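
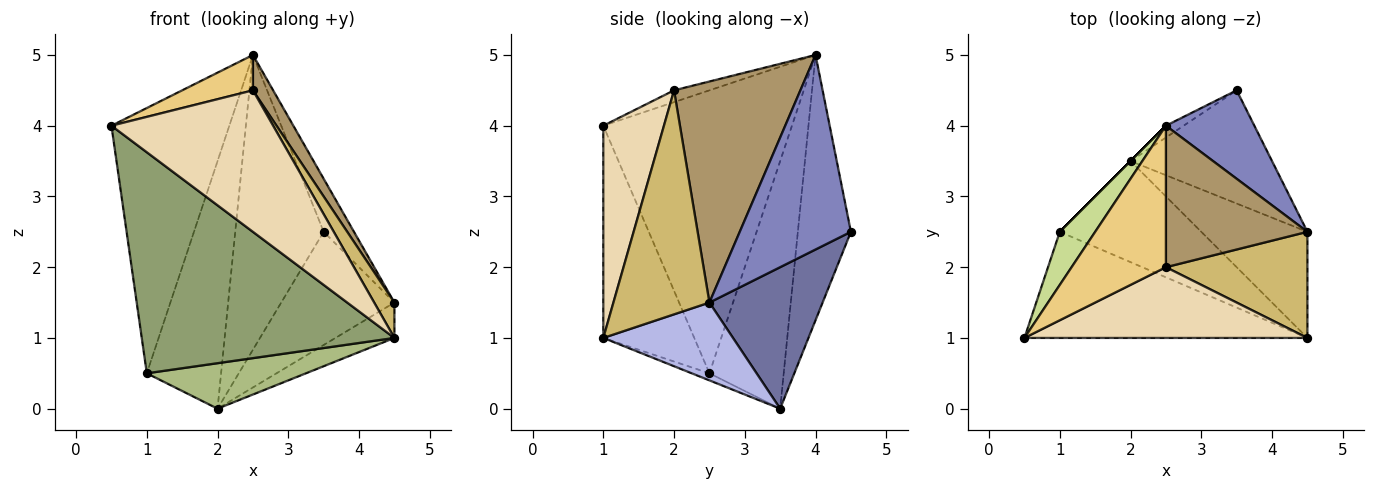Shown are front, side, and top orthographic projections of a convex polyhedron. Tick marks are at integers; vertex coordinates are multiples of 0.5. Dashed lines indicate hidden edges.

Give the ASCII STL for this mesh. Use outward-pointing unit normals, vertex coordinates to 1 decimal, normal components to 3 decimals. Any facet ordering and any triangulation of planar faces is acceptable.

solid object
 facet normal 0.577 0.577 -0.577
  outer loop
   vertex 2.0 3.5 0.0
   vertex 3.5 4.5 2.5
   vertex 4.5 2.5 1.5
  endloop
 endfacet
 facet normal 0.884 0.241 0.402
  outer loop
   vertex 2.5 4.0 5.0
   vertex 4.5 2.5 1.5
   vertex 3.5 4.5 2.5
  endloop
 endfacet
 facet normal -0.514 0.857 -0.034
  outer loop
   vertex 2.5 4.0 5.0
   vertex 3.5 4.5 2.5
   vertex 2.0 3.5 0.0
  endloop
 endfacet
 facet normal 0.571 0.260 -0.779
  outer loop
   vertex 4.5 1.0 1.0
   vertex 2.0 3.5 0.0
   vertex 4.5 2.5 1.5
  endloop
 endfacet
 facet normal -0.309 -0.857 -0.412
  outer loop
   vertex 1.0 2.5 0.5
   vertex 4.5 1.0 1.0
   vertex 0.5 1.0 4.0
  endloop
 endfacet
 facet normal -0.046 -0.410 -0.911
  outer loop
   vertex 1.0 2.5 0.5
   vertex 2.0 3.5 0.0
   vertex 4.5 1.0 1.0
  endloop
 endfacet
 facet normal -0.843 0.527 0.105
  outer loop
   vertex 1.0 2.5 0.5
   vertex 0.5 1.0 4.0
   vertex 2.5 4.0 5.0
  endloop
 endfacet
 facet normal -0.707 0.707 0.000
  outer loop
   vertex 1.0 2.5 0.5
   vertex 2.5 4.0 5.0
   vertex 2.0 3.5 0.0
  endloop
 endfacet
 facet normal 0.835 -0.134 0.534
  outer loop
   vertex 2.5 2.0 4.5
   vertex 4.5 2.5 1.5
   vertex 2.5 4.0 5.0
  endloop
 endfacet
 facet normal 0.832 -0.175 0.526
  outer loop
   vertex 2.5 2.0 4.5
   vertex 4.5 1.0 1.0
   vertex 4.5 2.5 1.5
  endloop
 endfacet
 facet normal -0.120 -0.241 0.963
  outer loop
   vertex 2.5 2.0 4.5
   vertex 2.5 4.0 5.0
   vertex 0.5 1.0 4.0
  endloop
 endfacet
 facet normal 0.318 -0.848 0.424
  outer loop
   vertex 2.5 2.0 4.5
   vertex 0.5 1.0 4.0
   vertex 4.5 1.0 1.0
  endloop
 endfacet
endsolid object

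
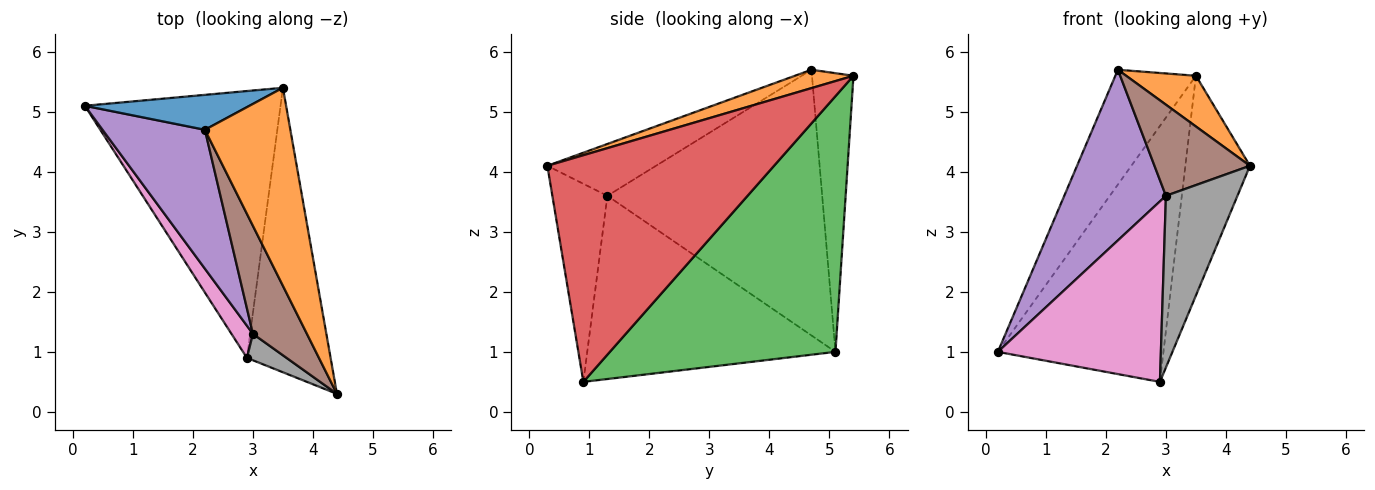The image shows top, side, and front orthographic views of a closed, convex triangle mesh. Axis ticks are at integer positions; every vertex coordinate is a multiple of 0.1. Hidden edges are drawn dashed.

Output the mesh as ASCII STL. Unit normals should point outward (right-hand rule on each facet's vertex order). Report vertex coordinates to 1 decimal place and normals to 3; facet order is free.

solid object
 facet normal -0.442 0.858 0.261
  outer loop
   vertex 2.2 4.7 5.7
   vertex 3.5 5.4 5.6
   vertex 0.2 5.1 1.0
  endloop
 endfacet
 facet normal 0.204 -0.243 0.948
  outer loop
   vertex 2.2 4.7 5.7
   vertex 4.4 0.3 4.1
   vertex 3.5 5.4 5.6
  endloop
 endfacet
 facet normal 0.686 0.504 -0.525
  outer loop
   vertex 2.9 0.9 0.5
   vertex 0.2 5.1 1.0
   vertex 3.5 5.4 5.6
  endloop
 endfacet
 facet normal 0.906 0.258 -0.335
  outer loop
   vertex 2.9 0.9 0.5
   vertex 3.5 5.4 5.6
   vertex 4.4 0.3 4.1
  endloop
 endfacet
 facet normal -0.854 -0.404 0.329
  outer loop
   vertex 3.0 1.3 3.6
   vertex 2.2 4.7 5.7
   vertex 0.2 5.1 1.0
  endloop
 endfacet
 facet normal -0.591 -0.520 0.616
  outer loop
   vertex 3.0 1.3 3.6
   vertex 4.4 0.3 4.1
   vertex 2.2 4.7 5.7
  endloop
 endfacet
 facet normal -0.832 -0.546 0.097
  outer loop
   vertex 3.0 1.3 3.6
   vertex 0.2 5.1 1.0
   vertex 2.9 0.9 0.5
  endloop
 endfacet
 facet normal -0.605 -0.787 0.121
  outer loop
   vertex 3.0 1.3 3.6
   vertex 2.9 0.9 0.5
   vertex 4.4 0.3 4.1
  endloop
 endfacet
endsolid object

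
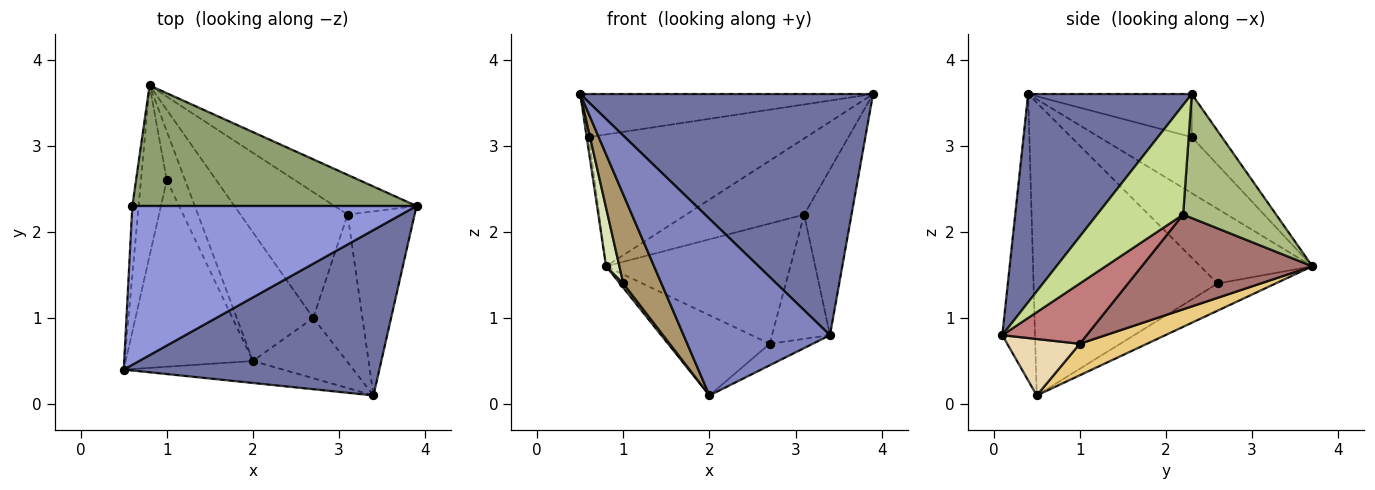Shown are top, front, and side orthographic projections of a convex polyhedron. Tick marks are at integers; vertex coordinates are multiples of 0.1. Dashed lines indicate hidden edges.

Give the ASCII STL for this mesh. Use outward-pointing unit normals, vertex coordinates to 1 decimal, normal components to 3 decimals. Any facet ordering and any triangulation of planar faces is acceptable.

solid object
 facet normal 0.419 -0.749 0.514
  outer loop
   vertex 3.4 0.1 0.8
   vertex 3.9 2.3 3.6
   vertex 0.5 0.4 3.6
  endloop
 endfacet
 facet normal -0.217 -0.969 -0.120
  outer loop
   vertex 2.0 0.5 0.1
   vertex 3.4 0.1 0.8
   vertex 0.5 0.4 3.6
  endloop
 endfacet
 facet normal -0.145 0.259 0.955
  outer loop
   vertex 0.6 2.3 3.1
   vertex 0.5 0.4 3.6
   vertex 3.9 2.3 3.6
  endloop
 endfacet
 facet normal -0.994 0.023 -0.111
  outer loop
   vertex 0.6 2.3 3.1
   vertex 0.8 3.7 1.6
   vertex 0.5 0.4 3.6
  endloop
 endfacet
 facet normal -0.102 0.734 0.671
  outer loop
   vertex 0.6 2.3 3.1
   vertex 3.9 2.3 3.6
   vertex 0.8 3.7 1.6
  endloop
 endfacet
 facet normal 0.573 0.727 -0.379
  outer loop
   vertex 3.1 2.2 2.2
   vertex 0.8 3.7 1.6
   vertex 3.9 2.3 3.6
  endloop
 endfacet
 facet normal 0.773 0.425 -0.472
  outer loop
   vertex 3.1 2.2 2.2
   vertex 3.9 2.3 3.6
   vertex 3.4 0.1 0.8
  endloop
 endfacet
 facet normal -0.939 -0.112 -0.325
  outer loop
   vertex 1.0 2.6 1.4
   vertex 0.5 0.4 3.6
   vertex 0.8 3.7 1.6
  endloop
 endfacet
 facet normal -0.901 -0.187 -0.391
  outer loop
   vertex 1.0 2.6 1.4
   vertex 2.0 0.5 0.1
   vertex 0.5 0.4 3.6
  endloop
 endfacet
 facet normal -0.829 -0.049 -0.558
  outer loop
   vertex 1.0 2.6 1.4
   vertex 0.8 3.7 1.6
   vertex 2.0 0.5 0.1
  endloop
 endfacet
 facet normal 0.330 0.499 -0.801
  outer loop
   vertex 2.7 1.0 0.7
   vertex 2.0 0.5 0.1
   vertex 0.8 3.7 1.6
  endloop
 endfacet
 facet normal 0.493 0.293 -0.819
  outer loop
   vertex 2.7 1.0 0.7
   vertex 3.4 0.1 0.8
   vertex 2.0 0.5 0.1
  endloop
 endfacet
 facet normal 0.539 0.582 -0.609
  outer loop
   vertex 2.7 1.0 0.7
   vertex 0.8 3.7 1.6
   vertex 3.1 2.2 2.2
  endloop
 endfacet
 facet normal 0.684 0.470 -0.558
  outer loop
   vertex 2.7 1.0 0.7
   vertex 3.1 2.2 2.2
   vertex 3.4 0.1 0.8
  endloop
 endfacet
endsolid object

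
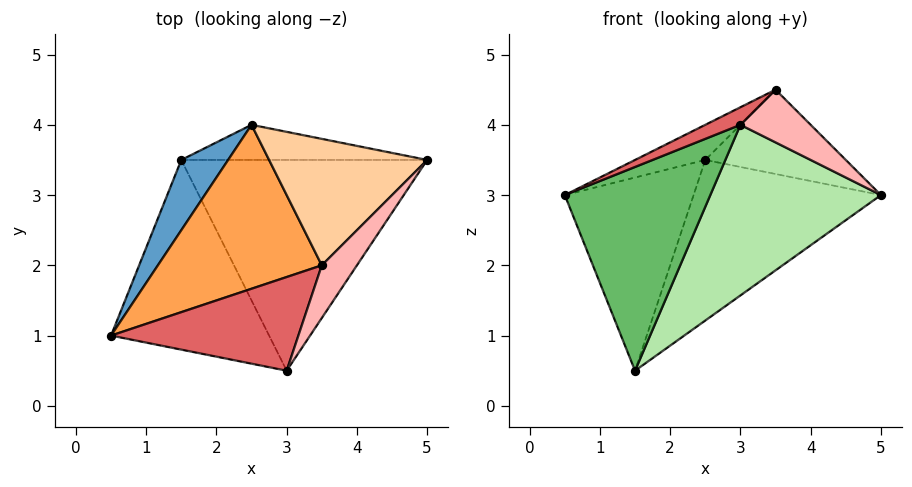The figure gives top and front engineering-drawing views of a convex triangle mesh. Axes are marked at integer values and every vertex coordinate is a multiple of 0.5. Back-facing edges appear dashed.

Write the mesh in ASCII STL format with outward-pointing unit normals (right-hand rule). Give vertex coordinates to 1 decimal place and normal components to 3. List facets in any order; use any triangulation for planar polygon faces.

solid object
 facet normal -0.831 0.522 0.190
  outer loop
   vertex 2.5 4.0 3.5
   vertex 1.5 3.5 0.5
   vertex 0.5 1.0 3.0
  endloop
 endfacet
 facet normal 0.151 0.966 -0.211
  outer loop
   vertex 2.5 4.0 3.5
   vertex 5.0 3.5 3.0
   vertex 1.5 3.5 0.5
  endloop
 endfacet
 facet normal -0.488 0.183 0.854
  outer loop
   vertex 3.5 2.0 4.5
   vertex 2.5 4.0 3.5
   vertex 0.5 1.0 3.0
  endloop
 endfacet
 facet normal 0.267 0.535 0.802
  outer loop
   vertex 3.5 2.0 4.5
   vertex 5.0 3.5 3.0
   vertex 2.5 4.0 3.5
  endloop
 endfacet
 facet normal 0.125 -0.726 -0.676
  outer loop
   vertex 3.0 0.5 4.0
   vertex 0.5 1.0 3.0
   vertex 1.5 3.5 0.5
  endloop
 endfacet
 facet normal 0.485 -0.550 -0.680
  outer loop
   vertex 3.0 0.5 4.0
   vertex 1.5 3.5 0.5
   vertex 5.0 3.5 3.0
  endloop
 endfacet
 facet normal -0.395 -0.169 0.903
  outer loop
   vertex 3.0 0.5 4.0
   vertex 3.5 2.0 4.5
   vertex 0.5 1.0 3.0
  endloop
 endfacet
 facet normal 0.816 -0.408 0.408
  outer loop
   vertex 3.0 0.5 4.0
   vertex 5.0 3.5 3.0
   vertex 3.5 2.0 4.5
  endloop
 endfacet
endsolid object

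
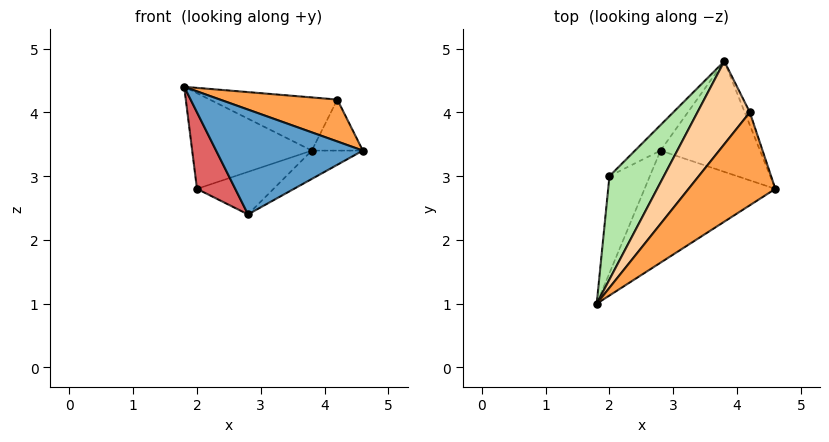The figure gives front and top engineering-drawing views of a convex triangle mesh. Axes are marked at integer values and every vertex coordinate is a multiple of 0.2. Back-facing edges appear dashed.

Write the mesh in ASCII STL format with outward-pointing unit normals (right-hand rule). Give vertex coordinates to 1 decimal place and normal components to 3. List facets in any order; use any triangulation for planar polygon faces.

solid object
 facet normal 0.175 -0.672 -0.719
  outer loop
   vertex 2.8 3.4 2.4
   vertex 4.6 2.8 3.4
   vertex 1.8 1.0 4.4
  endloop
 endfacet
 facet normal 0.528 0.211 -0.823
  outer loop
   vertex 2.8 3.4 2.4
   vertex 3.8 4.8 3.4
   vertex 4.6 2.8 3.4
  endloop
 endfacet
 facet normal 0.508 -0.354 0.785
  outer loop
   vertex 4.2 4.0 4.2
   vertex 1.8 1.0 4.4
   vertex 4.6 2.8 3.4
  endloop
 endfacet
 facet normal -0.517 0.462 0.720
  outer loop
   vertex 4.2 4.0 4.2
   vertex 3.8 4.8 3.4
   vertex 1.8 1.0 4.4
  endloop
 endfacet
 facet normal 0.925 0.370 -0.092
  outer loop
   vertex 4.2 4.0 4.2
   vertex 4.6 2.8 3.4
   vertex 3.8 4.8 3.4
  endloop
 endfacet
 facet normal -0.679 0.499 0.539
  outer loop
   vertex 2.0 3.0 2.8
   vertex 1.8 1.0 4.4
   vertex 3.8 4.8 3.4
  endloop
 endfacet
 facet normal -0.082 -0.618 -0.782
  outer loop
   vertex 2.0 3.0 2.8
   vertex 2.8 3.4 2.4
   vertex 1.8 1.0 4.4
  endloop
 endfacet
 facet normal -0.566 0.707 -0.424
  outer loop
   vertex 2.0 3.0 2.8
   vertex 3.8 4.8 3.4
   vertex 2.8 3.4 2.4
  endloop
 endfacet
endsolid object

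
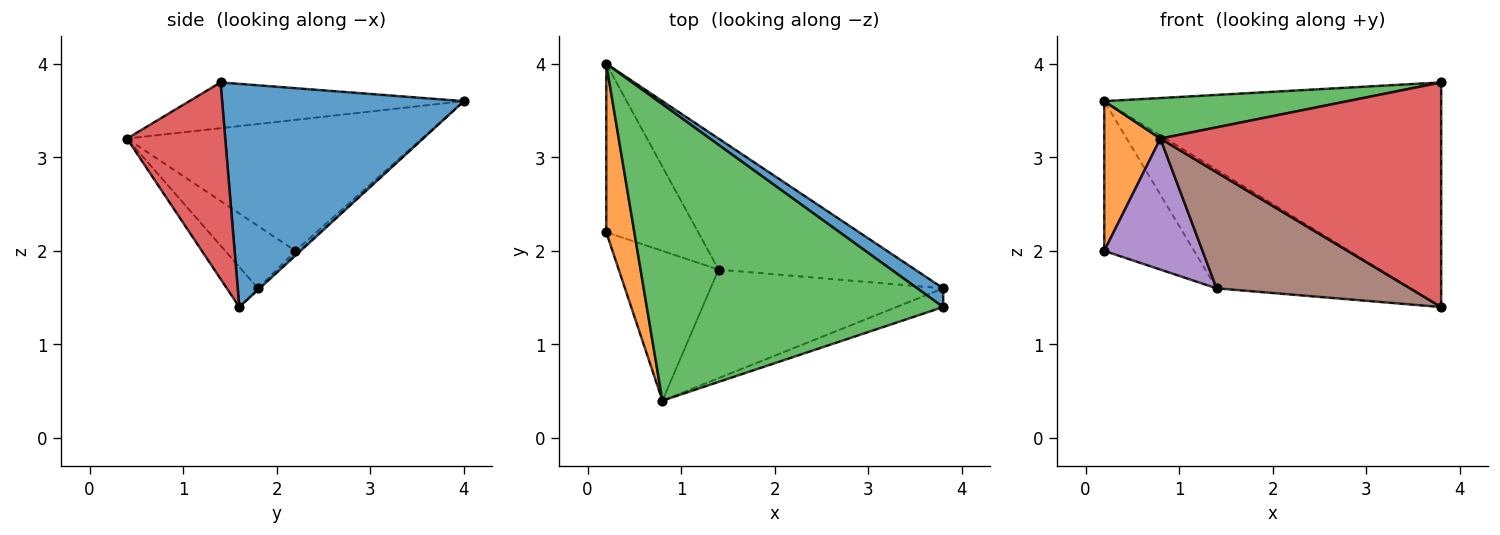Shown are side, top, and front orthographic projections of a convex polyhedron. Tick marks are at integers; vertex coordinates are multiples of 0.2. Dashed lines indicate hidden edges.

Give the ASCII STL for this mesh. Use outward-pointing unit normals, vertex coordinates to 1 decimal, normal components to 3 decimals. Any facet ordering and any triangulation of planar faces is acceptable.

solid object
 facet normal 0.582 0.811 0.068
  outer loop
   vertex 3.8 1.6 1.4
   vertex 0.2 4.0 3.6
   vertex 3.8 1.4 3.8
  endloop
 endfacet
 facet normal -0.961 -0.183 0.206
  outer loop
   vertex 0.8 0.4 3.2
   vertex 0.2 4.0 3.6
   vertex 0.2 2.2 2.0
  endloop
 endfacet
 facet normal -0.151 -0.134 0.979
  outer loop
   vertex 0.8 0.4 3.2
   vertex 3.8 1.4 3.8
   vertex 0.2 4.0 3.6
  endloop
 endfacet
 facet normal 0.329 -0.941 -0.078
  outer loop
   vertex 0.8 0.4 3.2
   vertex 3.8 1.6 1.4
   vertex 3.8 1.4 3.8
  endloop
 endfacet
 facet normal -0.426 -0.596 -0.681
  outer loop
   vertex 1.4 1.8 1.6
   vertex 0.8 0.4 3.2
   vertex 0.2 2.2 2.0
  endloop
 endfacet
 facet normal -0.117 -0.725 -0.678
  outer loop
   vertex 1.4 1.8 1.6
   vertex 3.8 1.6 1.4
   vertex 0.8 0.4 3.2
  endloop
 endfacet
 facet normal -0.028 0.664 -0.747
  outer loop
   vertex 1.4 1.8 1.6
   vertex 0.2 2.2 2.0
   vertex 0.2 4.0 3.6
  endloop
 endfacet
 facet normal -0.006 0.671 -0.742
  outer loop
   vertex 1.4 1.8 1.6
   vertex 0.2 4.0 3.6
   vertex 3.8 1.6 1.4
  endloop
 endfacet
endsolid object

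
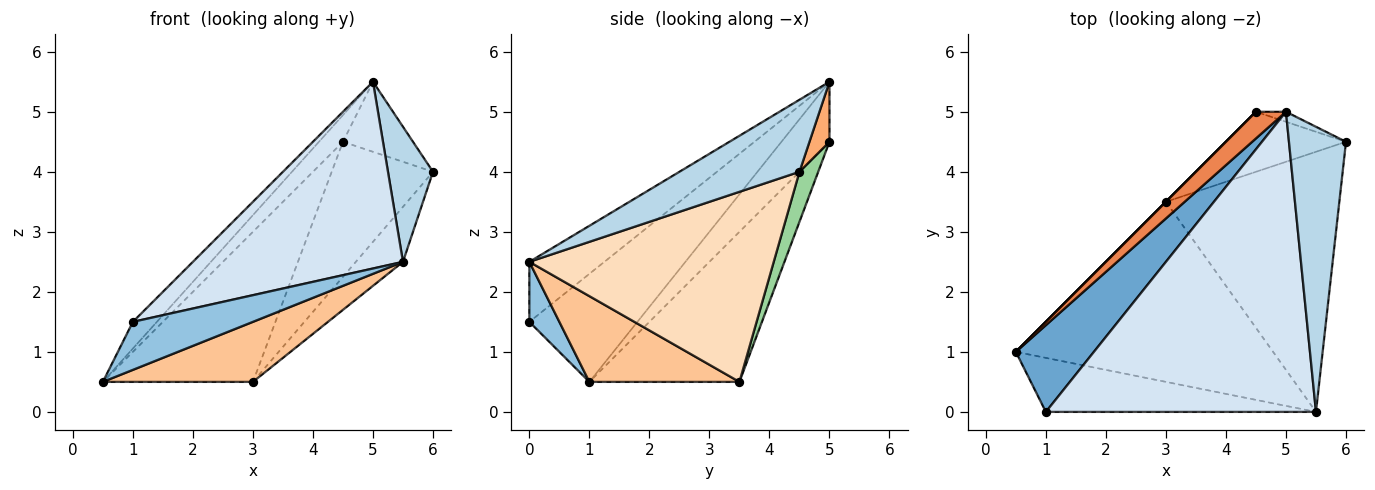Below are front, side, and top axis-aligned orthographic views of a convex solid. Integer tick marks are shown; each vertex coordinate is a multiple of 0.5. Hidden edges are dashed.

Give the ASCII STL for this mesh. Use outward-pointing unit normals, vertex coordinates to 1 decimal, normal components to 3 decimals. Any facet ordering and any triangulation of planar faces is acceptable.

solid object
 facet normal -0.798 0.177 0.576
  outer loop
   vertex 5.0 5.0 5.5
   vertex 0.5 1.0 0.5
   vertex 1.0 0.0 1.5
  endloop
 endfacet
 facet normal 0.164 -0.655 -0.737
  outer loop
   vertex 5.5 0.0 2.5
   vertex 1.0 0.0 1.5
   vertex 0.5 1.0 0.5
  endloop
 endfacet
 facet normal 0.752 -0.282 0.595
  outer loop
   vertex 5.5 0.0 2.5
   vertex 6.0 4.5 4.0
   vertex 5.0 5.0 5.5
  endloop
 endfacet
 facet normal -0.185 -0.519 0.834
  outer loop
   vertex 5.5 0.0 2.5
   vertex 5.0 5.0 5.5
   vertex 1.0 0.0 1.5
  endloop
 endfacet
 facet normal -0.816 0.408 0.408
  outer loop
   vertex 4.5 5.0 4.5
   vertex 0.5 1.0 0.5
   vertex 5.0 5.0 5.5
  endloop
 endfacet
 facet normal 0.272 0.953 -0.136
  outer loop
   vertex 4.5 5.0 4.5
   vertex 5.0 5.0 5.5
   vertex 6.0 4.5 4.0
  endloop
 endfacet
 facet normal 0.302 -0.302 -0.905
  outer loop
   vertex 3.0 3.5 0.5
   vertex 5.5 0.0 2.5
   vertex 0.5 1.0 0.5
  endloop
 endfacet
 facet normal 0.731 0.141 -0.667
  outer loop
   vertex 3.0 3.5 0.5
   vertex 6.0 4.5 4.0
   vertex 5.5 0.0 2.5
  endloop
 endfacet
 facet normal -0.707 0.707 0.000
  outer loop
   vertex 3.0 3.5 0.5
   vertex 0.5 1.0 0.5
   vertex 4.5 5.0 4.5
  endloop
 endfacet
 facet normal 0.167 0.901 -0.400
  outer loop
   vertex 3.0 3.5 0.5
   vertex 4.5 5.0 4.5
   vertex 6.0 4.5 4.0
  endloop
 endfacet
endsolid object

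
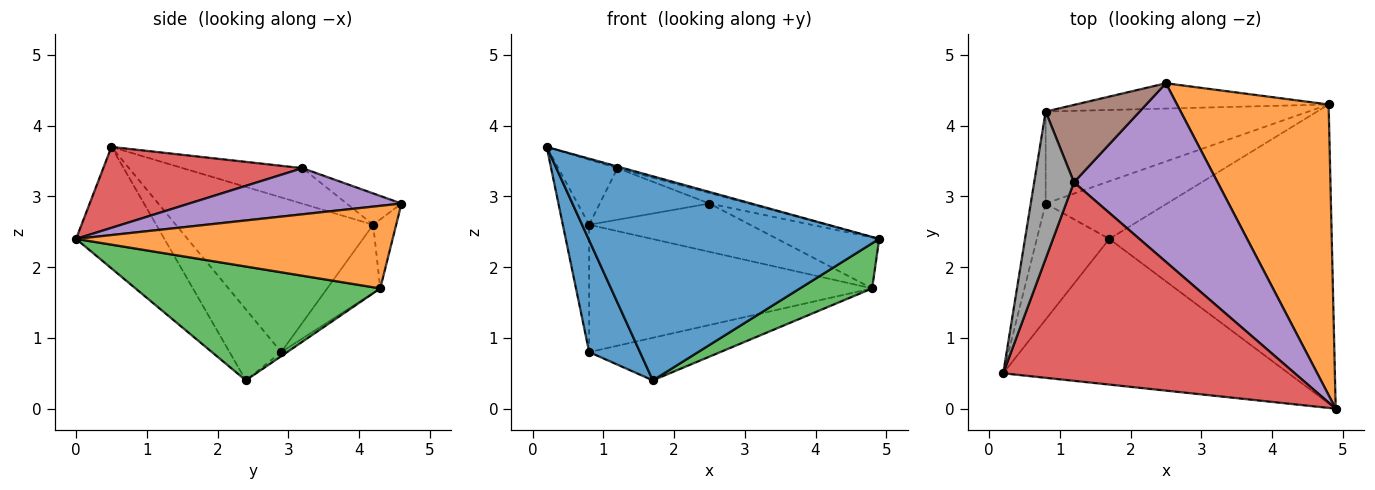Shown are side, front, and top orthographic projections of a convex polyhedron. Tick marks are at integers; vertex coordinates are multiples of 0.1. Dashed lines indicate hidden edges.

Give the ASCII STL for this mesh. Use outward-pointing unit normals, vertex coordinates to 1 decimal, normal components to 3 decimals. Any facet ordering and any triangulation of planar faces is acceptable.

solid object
 facet normal -0.240 -0.790 -0.564
  outer loop
   vertex 1.7 2.4 0.4
   vertex 4.9 0.0 2.4
   vertex 0.2 0.5 3.7
  endloop
 endfacet
 facet normal 0.473 0.152 0.868
  outer loop
   vertex 4.8 4.3 1.7
   vertex 2.5 4.6 2.9
   vertex 4.9 0.0 2.4
  endloop
 endfacet
 facet normal 0.452 -0.133 -0.882
  outer loop
   vertex 4.8 4.3 1.7
   vertex 4.9 0.0 2.4
   vertex 1.7 2.4 0.4
  endloop
 endfacet
 facet normal 0.267 0.008 0.964
  outer loop
   vertex 1.2 3.2 3.4
   vertex 0.2 0.5 3.7
   vertex 4.9 0.0 2.4
  endloop
 endfacet
 facet normal 0.305 0.056 0.951
  outer loop
   vertex 1.2 3.2 3.4
   vertex 4.9 0.0 2.4
   vertex 2.5 4.6 2.9
  endloop
 endfacet
 facet normal -0.267 0.535 0.802
  outer loop
   vertex 0.8 4.2 2.6
   vertex 1.2 3.2 3.4
   vertex 2.5 4.6 2.9
  endloop
 endfacet
 facet normal -0.126 0.879 -0.460
  outer loop
   vertex 0.8 4.2 2.6
   vertex 2.5 4.6 2.9
   vertex 4.8 4.3 1.7
  endloop
 endfacet
 facet normal -0.633 0.313 0.708
  outer loop
   vertex 0.8 4.2 2.6
   vertex 0.2 0.5 3.7
   vertex 1.2 3.2 3.4
  endloop
 endfacet
 facet normal -0.027 0.594 -0.804
  outer loop
   vertex 0.8 2.9 0.8
   vertex 4.8 4.3 1.7
   vertex 1.7 2.4 0.4
  endloop
 endfacet
 facet normal -0.150 0.801 -0.579
  outer loop
   vertex 0.8 2.9 0.8
   vertex 0.8 4.2 2.6
   vertex 4.8 4.3 1.7
  endloop
 endfacet
 facet normal -0.576 -0.567 -0.588
  outer loop
   vertex 0.8 2.9 0.8
   vertex 1.7 2.4 0.4
   vertex 0.2 0.5 3.7
  endloop
 endfacet
 facet normal -0.987 0.132 -0.095
  outer loop
   vertex 0.8 2.9 0.8
   vertex 0.2 0.5 3.7
   vertex 0.8 4.2 2.6
  endloop
 endfacet
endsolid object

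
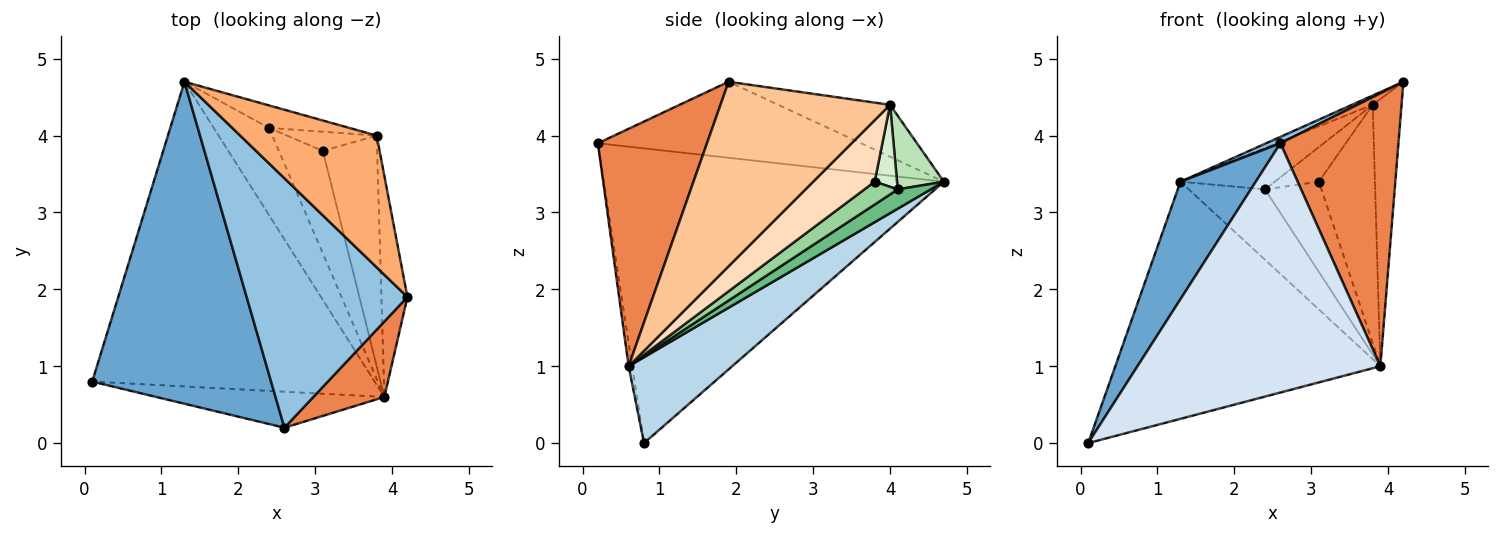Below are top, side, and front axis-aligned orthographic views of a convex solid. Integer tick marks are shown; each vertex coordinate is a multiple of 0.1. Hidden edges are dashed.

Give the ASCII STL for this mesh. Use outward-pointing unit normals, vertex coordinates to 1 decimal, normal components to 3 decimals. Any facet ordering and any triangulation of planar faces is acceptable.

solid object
 facet normal -0.840 -0.186 0.510
  outer loop
   vertex 2.6 0.2 3.9
   vertex 1.3 4.7 3.4
   vertex 0.1 0.8 0.0
  endloop
 endfacet
 facet normal -0.427 -0.023 0.904
  outer loop
   vertex 2.6 0.2 3.9
   vertex 4.2 1.9 4.7
   vertex 1.3 4.7 3.4
  endloop
 endfacet
 facet normal 0.233 0.597 -0.767
  outer loop
   vertex 3.9 0.6 1.0
   vertex 0.1 0.8 0.0
   vertex 1.3 4.7 3.4
  endloop
 endfacet
 facet normal -0.014 -0.990 -0.143
  outer loop
   vertex 3.9 0.6 1.0
   vertex 2.6 0.2 3.9
   vertex 0.1 0.8 0.0
  endloop
 endfacet
 facet normal 0.665 -0.720 0.199
  outer loop
   vertex 3.9 0.6 1.0
   vertex 4.2 1.9 4.7
   vertex 2.6 0.2 3.9
  endloop
 endfacet
 facet normal -0.355 0.066 0.933
  outer loop
   vertex 3.8 4.0 4.4
   vertex 1.3 4.7 3.4
   vertex 4.2 1.9 4.7
  endloop
 endfacet
 facet normal 0.976 0.166 -0.138
  outer loop
   vertex 3.8 4.0 4.4
   vertex 4.2 1.9 4.7
   vertex 3.9 0.6 1.0
  endloop
 endfacet
 facet normal 0.619 0.564 -0.546
  outer loop
   vertex 3.1 3.8 3.4
   vertex 3.8 4.0 4.4
   vertex 3.9 0.6 1.0
  endloop
 endfacet
 facet normal 0.262 0.606 -0.751
  outer loop
   vertex 2.4 4.1 3.3
   vertex 3.9 0.6 1.0
   vertex 1.3 4.7 3.4
  endloop
 endfacet
 facet normal 0.364 0.615 -0.699
  outer loop
   vertex 2.4 4.1 3.3
   vertex 3.1 3.8 3.4
   vertex 3.9 0.6 1.0
  endloop
 endfacet
 facet normal 0.400 0.806 -0.436
  outer loop
   vertex 2.4 4.1 3.3
   vertex 1.3 4.7 3.4
   vertex 3.8 4.0 4.4
  endloop
 endfacet
 facet normal 0.406 0.799 -0.444
  outer loop
   vertex 2.4 4.1 3.3
   vertex 3.8 4.0 4.4
   vertex 3.1 3.8 3.4
  endloop
 endfacet
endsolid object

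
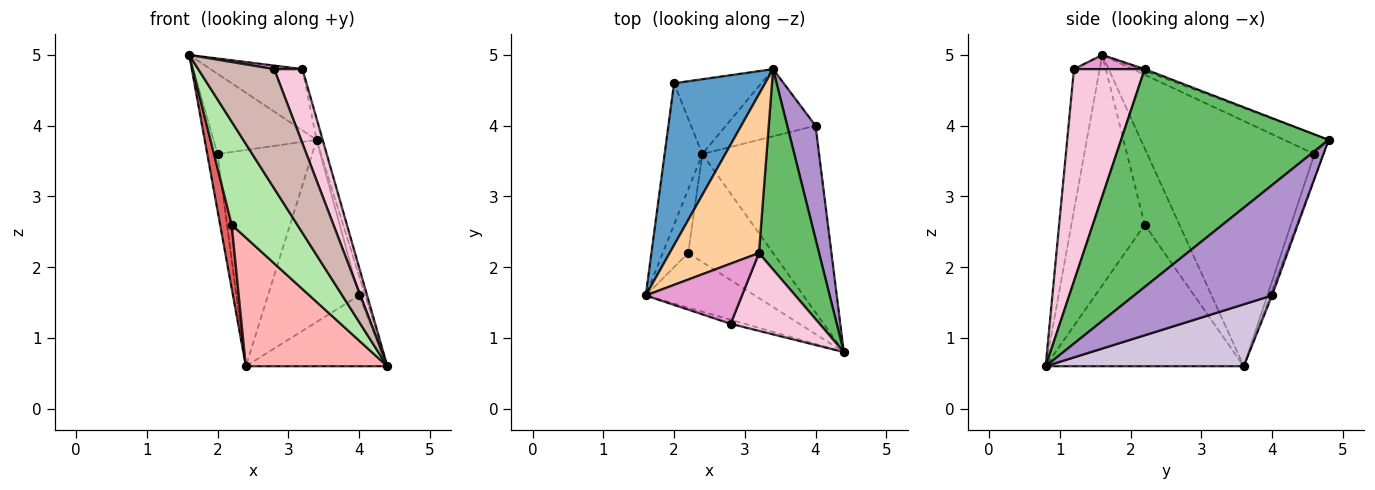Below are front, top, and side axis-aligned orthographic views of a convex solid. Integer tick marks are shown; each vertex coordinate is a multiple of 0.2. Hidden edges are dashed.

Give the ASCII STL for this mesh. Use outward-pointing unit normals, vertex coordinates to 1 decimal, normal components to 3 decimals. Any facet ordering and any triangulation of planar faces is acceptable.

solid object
 facet normal -0.188 0.436 0.880
  outer loop
   vertex 2.0 4.6 3.6
   vertex 1.6 1.6 5.0
   vertex 3.4 4.8 3.8
  endloop
 endfacet
 facet normal -0.987 0.061 -0.152
  outer loop
   vertex 2.0 4.6 3.6
   vertex 2.4 3.6 0.6
   vertex 1.6 1.6 5.0
  endloop
 endfacet
 facet normal -0.088 0.941 -0.326
  outer loop
   vertex 2.0 4.6 3.6
   vertex 3.4 4.8 3.8
   vertex 2.4 3.6 0.6
  endloop
 endfacet
 facet normal -0.018 0.360 0.933
  outer loop
   vertex 3.2 2.2 4.8
   vertex 3.4 4.8 3.8
   vertex 1.6 1.6 5.0
  endloop
 endfacet
 facet normal 0.964 0.028 0.266
  outer loop
   vertex 3.2 2.2 4.8
   vertex 4.4 0.8 0.6
   vertex 3.4 4.8 3.8
  endloop
 endfacet
 facet normal -0.703 -0.629 -0.333
  outer loop
   vertex 2.2 2.2 2.6
   vertex 4.4 0.8 0.6
   vertex 1.6 1.6 5.0
  endloop
 endfacet
 facet normal -0.905 -0.302 -0.302
  outer loop
   vertex 2.2 2.2 2.6
   vertex 1.6 1.6 5.0
   vertex 2.4 3.6 0.6
  endloop
 endfacet
 facet normal -0.731 -0.522 -0.439
  outer loop
   vertex 2.2 2.2 2.6
   vertex 2.4 3.6 0.6
   vertex 4.4 0.8 0.6
  endloop
 endfacet
 facet normal 0.968 0.043 0.248
  outer loop
   vertex 4.0 4.0 1.6
   vertex 3.4 4.8 3.8
   vertex 4.4 0.8 0.6
  endloop
 endfacet
 facet normal 0.444 0.317 -0.838
  outer loop
   vertex 4.0 4.0 1.6
   vertex 4.4 0.8 0.6
   vertex 2.4 3.6 0.6
  endloop
 endfacet
 facet normal -0.018 0.938 -0.346
  outer loop
   vertex 4.0 4.0 1.6
   vertex 2.4 3.6 0.6
   vertex 3.4 4.8 3.8
  endloop
 endfacet
 facet normal -0.321 -0.947 -0.032
  outer loop
   vertex 2.8 1.2 4.8
   vertex 1.6 1.6 5.0
   vertex 4.4 0.8 0.6
  endloop
 endfacet
 facet normal 0.145 -0.058 0.988
  outer loop
   vertex 2.8 1.2 4.8
   vertex 3.2 2.2 4.8
   vertex 1.6 1.6 5.0
  endloop
 endfacet
 facet normal 0.865 -0.346 0.363
  outer loop
   vertex 2.8 1.2 4.8
   vertex 4.4 0.8 0.6
   vertex 3.2 2.2 4.8
  endloop
 endfacet
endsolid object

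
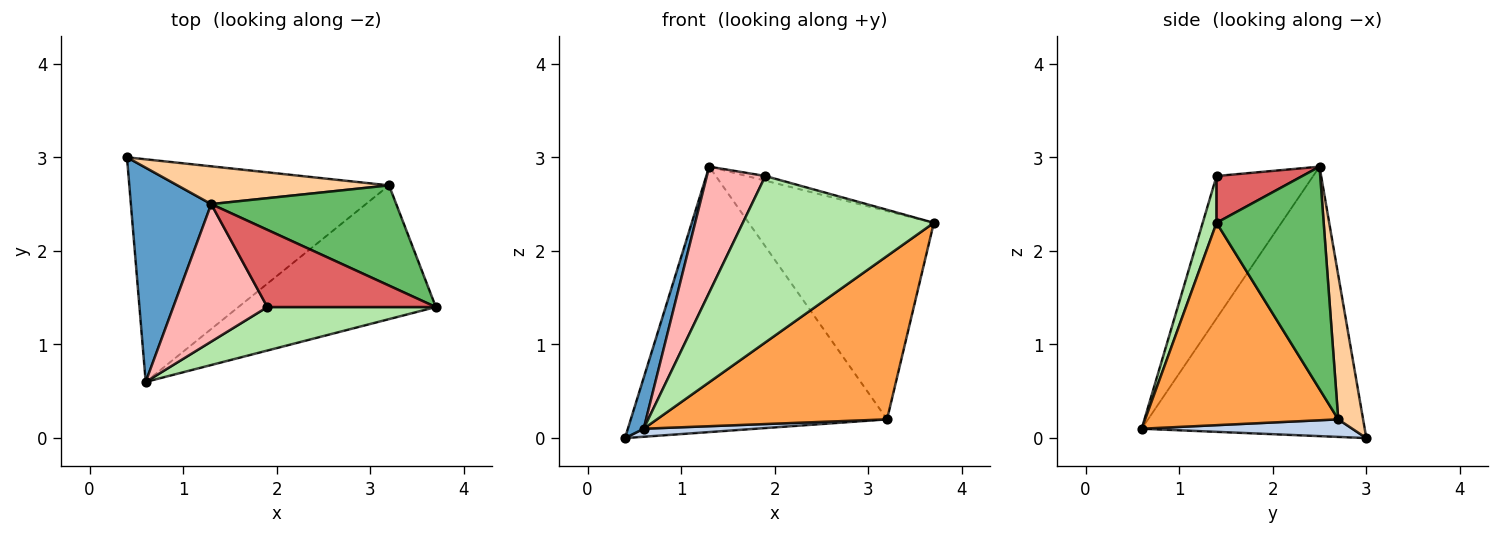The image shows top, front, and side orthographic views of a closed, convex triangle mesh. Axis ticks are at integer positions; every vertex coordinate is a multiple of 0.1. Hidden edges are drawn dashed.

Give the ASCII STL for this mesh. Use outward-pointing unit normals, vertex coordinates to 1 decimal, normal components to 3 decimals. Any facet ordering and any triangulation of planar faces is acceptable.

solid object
 facet normal -0.956 -0.068 0.285
  outer loop
   vertex 1.3 2.5 2.9
   vertex 0.4 3.0 0.0
   vertex 0.6 0.6 0.1
  endloop
 endfacet
 facet normal 0.067 -0.036 -0.997
  outer loop
   vertex 3.2 2.7 0.2
   vertex 0.6 0.6 0.1
   vertex 0.4 3.0 0.0
  endloop
 endfacet
 facet normal 0.545 -0.649 -0.531
  outer loop
   vertex 3.2 2.7 0.2
   vertex 3.7 1.4 2.3
   vertex 0.6 0.6 0.1
  endloop
 endfacet
 facet normal 0.096 0.985 0.140
  outer loop
   vertex 3.2 2.7 0.2
   vertex 0.4 3.0 0.0
   vertex 1.3 2.5 2.9
  endloop
 endfacet
 facet normal 0.462 0.799 0.385
  outer loop
   vertex 3.2 2.7 0.2
   vertex 1.3 2.5 2.9
   vertex 3.7 1.4 2.3
  endloop
 endfacet
 facet normal 0.070 -0.965 0.252
  outer loop
   vertex 1.9 1.4 2.8
   vertex 0.6 0.6 0.1
   vertex 3.7 1.4 2.3
  endloop
 endfacet
 facet normal 0.267 0.058 0.962
  outer loop
   vertex 1.9 1.4 2.8
   vertex 3.7 1.4 2.3
   vertex 1.3 2.5 2.9
  endloop
 endfacet
 facet normal -0.745 -0.451 0.492
  outer loop
   vertex 1.9 1.4 2.8
   vertex 1.3 2.5 2.9
   vertex 0.6 0.6 0.1
  endloop
 endfacet
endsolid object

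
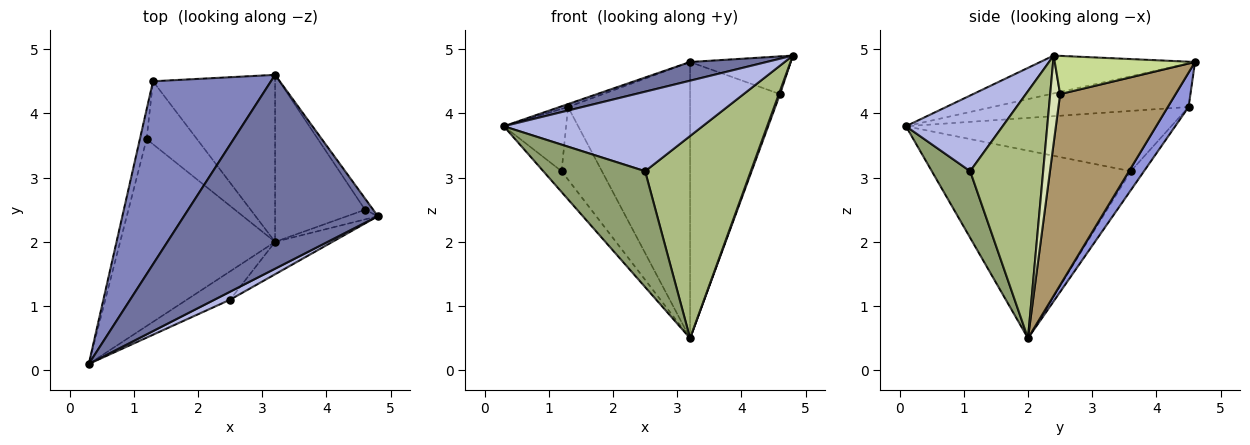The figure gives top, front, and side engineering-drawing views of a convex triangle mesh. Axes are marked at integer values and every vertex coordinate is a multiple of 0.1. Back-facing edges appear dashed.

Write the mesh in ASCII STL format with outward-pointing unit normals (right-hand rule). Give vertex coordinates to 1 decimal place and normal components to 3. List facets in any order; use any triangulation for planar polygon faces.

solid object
 facet normal -0.191 -0.094 0.977
  outer loop
   vertex 3.2 4.6 4.8
   vertex 0.3 0.1 3.8
   vertex 4.8 2.4 4.9
  endloop
 endfacet
 facet normal -0.346 0.015 0.938
  outer loop
   vertex 1.3 4.5 4.1
   vertex 0.3 0.1 3.8
   vertex 3.2 4.6 4.8
  endloop
 endfacet
 facet normal 0.144 0.847 -0.512
  outer loop
   vertex 1.3 4.5 4.1
   vertex 3.2 4.6 4.8
   vertex 3.2 2.0 0.5
  endloop
 endfacet
 facet normal 0.436 -0.896 0.090
  outer loop
   vertex 2.5 1.1 3.1
   vertex 4.8 2.4 4.9
   vertex 0.3 0.1 3.8
  endloop
 endfacet
 facet normal 0.344 -0.912 -0.223
  outer loop
   vertex 2.5 1.1 3.1
   vertex 0.3 0.1 3.8
   vertex 3.2 2.0 0.5
  endloop
 endfacet
 facet normal 0.563 -0.816 -0.131
  outer loop
   vertex 2.5 1.1 3.1
   vertex 3.2 2.0 0.5
   vertex 4.8 2.4 4.9
  endloop
 endfacet
 facet normal 0.800 0.574 -0.171
  outer loop
   vertex 4.6 2.5 4.3
   vertex 3.2 4.6 4.8
   vertex 4.8 2.4 4.9
  endloop
 endfacet
 facet normal 0.937 -0.110 -0.331
  outer loop
   vertex 4.6 2.5 4.3
   vertex 4.8 2.4 4.9
   vertex 3.2 2.0 0.5
  endloop
 endfacet
 facet normal 0.740 0.576 -0.348
  outer loop
   vertex 4.6 2.5 4.3
   vertex 3.2 2.0 0.5
   vertex 3.2 4.6 4.8
  endloop
 endfacet
 facet normal -0.769 0.071 -0.635
  outer loop
   vertex 1.2 3.6 3.1
   vertex 3.2 2.0 0.5
   vertex 0.3 0.1 3.8
  endloop
 endfacet
 facet normal -0.968 0.227 -0.108
  outer loop
   vertex 1.2 3.6 3.1
   vertex 0.3 0.1 3.8
   vertex 1.3 4.5 4.1
  endloop
 endfacet
 facet normal -0.240 0.733 -0.636
  outer loop
   vertex 1.2 3.6 3.1
   vertex 1.3 4.5 4.1
   vertex 3.2 2.0 0.5
  endloop
 endfacet
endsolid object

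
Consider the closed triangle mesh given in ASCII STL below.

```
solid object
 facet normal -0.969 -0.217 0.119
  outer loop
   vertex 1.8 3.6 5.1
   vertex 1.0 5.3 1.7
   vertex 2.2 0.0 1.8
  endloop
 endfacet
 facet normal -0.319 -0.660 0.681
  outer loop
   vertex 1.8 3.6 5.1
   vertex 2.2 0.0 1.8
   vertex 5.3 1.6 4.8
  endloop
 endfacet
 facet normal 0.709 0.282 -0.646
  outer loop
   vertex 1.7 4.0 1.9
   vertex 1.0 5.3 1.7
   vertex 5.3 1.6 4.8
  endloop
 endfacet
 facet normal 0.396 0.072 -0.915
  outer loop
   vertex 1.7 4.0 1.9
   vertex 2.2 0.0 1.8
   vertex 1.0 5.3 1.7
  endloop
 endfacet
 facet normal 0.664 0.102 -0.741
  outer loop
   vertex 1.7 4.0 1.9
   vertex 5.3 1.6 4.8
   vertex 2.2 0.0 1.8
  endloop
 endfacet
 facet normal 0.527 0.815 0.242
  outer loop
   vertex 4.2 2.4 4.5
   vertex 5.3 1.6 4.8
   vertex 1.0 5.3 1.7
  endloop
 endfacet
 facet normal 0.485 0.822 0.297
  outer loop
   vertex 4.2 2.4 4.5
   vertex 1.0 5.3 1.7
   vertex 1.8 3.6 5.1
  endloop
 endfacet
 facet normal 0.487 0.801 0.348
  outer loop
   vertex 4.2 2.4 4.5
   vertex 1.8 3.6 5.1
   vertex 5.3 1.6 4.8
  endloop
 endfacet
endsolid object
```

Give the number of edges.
12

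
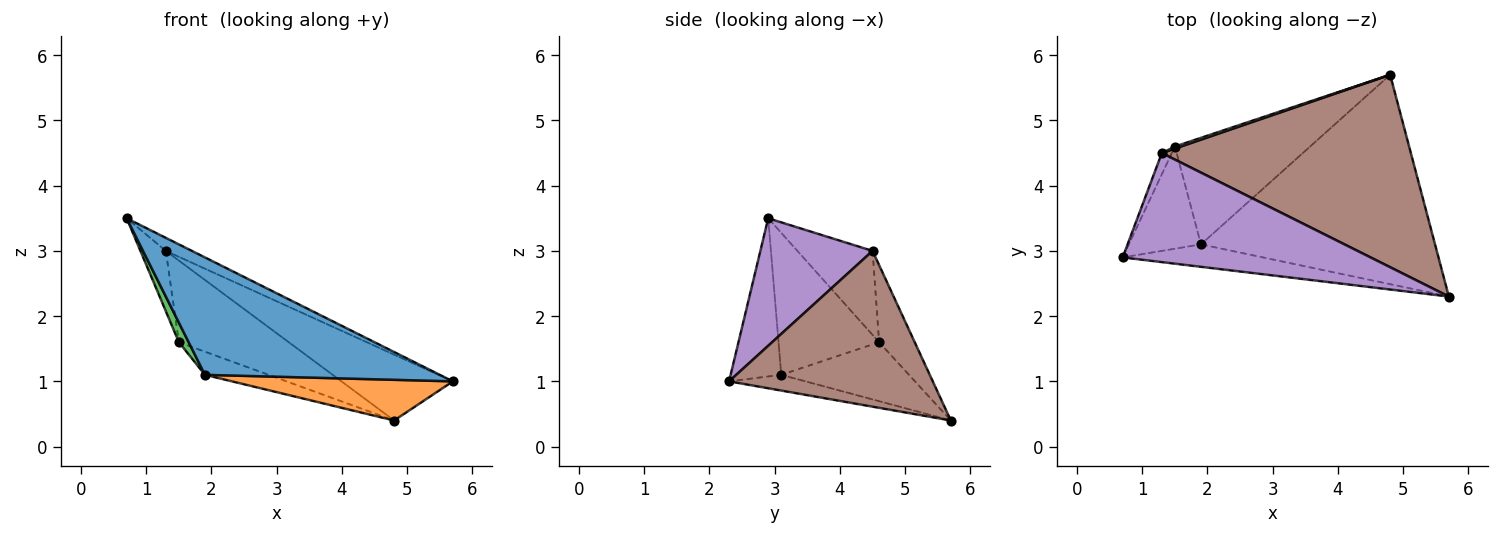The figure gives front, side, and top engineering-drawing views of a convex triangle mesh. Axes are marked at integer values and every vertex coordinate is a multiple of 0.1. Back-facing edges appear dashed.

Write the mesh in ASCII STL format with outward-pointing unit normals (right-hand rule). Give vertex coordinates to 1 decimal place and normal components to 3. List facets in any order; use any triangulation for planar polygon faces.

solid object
 facet normal -0.207 -0.961 -0.184
  outer loop
   vertex 1.9 3.1 1.1
   vertex 5.7 2.3 1.0
   vertex 0.7 2.9 3.5
  endloop
 endfacet
 facet normal -0.066 -0.190 -0.980
  outer loop
   vertex 1.9 3.1 1.1
   vertex 4.8 5.7 0.4
   vertex 5.7 2.3 1.0
  endloop
 endfacet
 facet normal -0.888 -0.086 -0.451
  outer loop
   vertex 1.5 4.6 1.6
   vertex 1.9 3.1 1.1
   vertex 0.7 2.9 3.5
  endloop
 endfacet
 facet normal -0.392 0.195 -0.899
  outer loop
   vertex 1.5 4.6 1.6
   vertex 4.8 5.7 0.4
   vertex 1.9 3.1 1.1
  endloop
 endfacet
 facet normal 0.455 0.106 0.884
  outer loop
   vertex 1.3 4.5 3.0
   vertex 0.7 2.9 3.5
   vertex 5.7 2.3 1.0
  endloop
 endfacet
 facet normal 0.509 0.279 0.814
  outer loop
   vertex 1.3 4.5 3.0
   vertex 5.7 2.3 1.0
   vertex 4.8 5.7 0.4
  endloop
 endfacet
 facet normal -0.941 0.318 -0.112
  outer loop
   vertex 1.3 4.5 3.0
   vertex 1.5 4.6 1.6
   vertex 0.7 2.9 3.5
  endloop
 endfacet
 facet normal -0.308 0.951 0.024
  outer loop
   vertex 1.3 4.5 3.0
   vertex 4.8 5.7 0.4
   vertex 1.5 4.6 1.6
  endloop
 endfacet
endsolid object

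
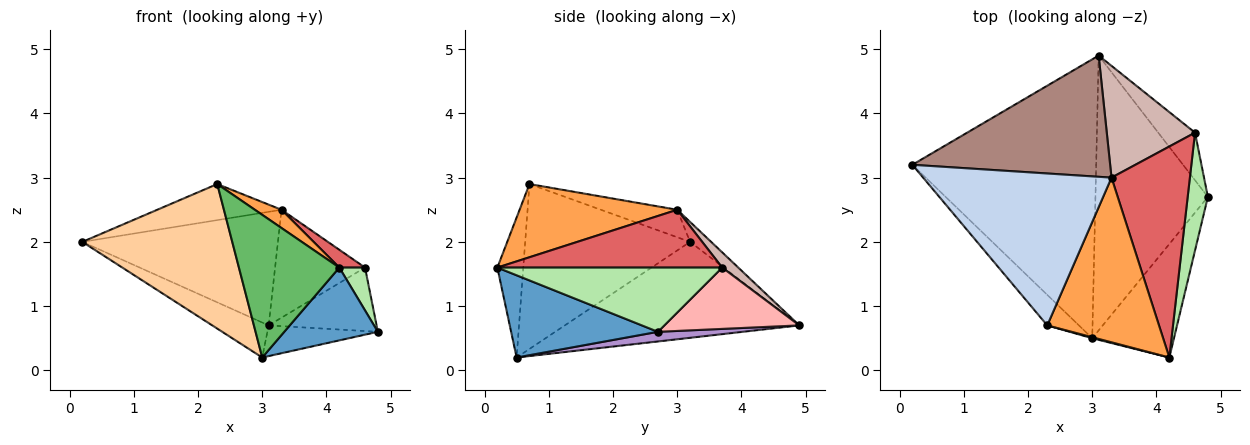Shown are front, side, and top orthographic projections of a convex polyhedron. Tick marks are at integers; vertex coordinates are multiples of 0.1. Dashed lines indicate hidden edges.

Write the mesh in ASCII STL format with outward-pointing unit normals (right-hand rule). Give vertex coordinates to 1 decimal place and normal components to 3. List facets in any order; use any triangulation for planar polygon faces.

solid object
 facet normal 0.646 -0.412 -0.642
  outer loop
   vertex 3.0 0.5 0.2
   vertex 4.8 2.7 0.6
   vertex 4.2 0.2 1.6
  endloop
 endfacet
 facet normal -0.141 0.229 0.963
  outer loop
   vertex 2.3 0.7 2.9
   vertex 3.3 3.0 2.5
   vertex 0.2 3.2 2.0
  endloop
 endfacet
 facet normal 0.546 -0.092 0.833
  outer loop
   vertex 2.3 0.7 2.9
   vertex 4.2 0.2 1.6
   vertex 3.3 3.0 2.5
  endloop
 endfacet
 facet normal -0.733 -0.666 -0.141
  outer loop
   vertex 2.3 0.7 2.9
   vertex 0.2 3.2 2.0
   vertex 3.0 0.5 0.2
  endloop
 endfacet
 facet normal -0.250 -0.968 0.007
  outer loop
   vertex 2.3 0.7 2.9
   vertex 3.0 0.5 0.2
   vertex 4.2 0.2 1.6
  endloop
 endfacet
 facet normal 0.948 -0.108 0.298
  outer loop
   vertex 4.6 3.7 1.6
   vertex 4.2 0.2 1.6
   vertex 4.8 2.7 0.6
  endloop
 endfacet
 facet normal 0.592 -0.068 0.803
  outer loop
   vertex 4.6 3.7 1.6
   vertex 3.3 3.0 2.5
   vertex 4.2 0.2 1.6
  endloop
 endfacet
 facet normal 0.707 0.566 -0.424
  outer loop
   vertex 3.1 4.9 0.7
   vertex 4.6 3.7 1.6
   vertex 4.8 2.7 0.6
  endloop
 endfacet
 facet normal 0.085 0.111 -0.990
  outer loop
   vertex 3.1 4.9 0.7
   vertex 4.8 2.7 0.6
   vertex 3.0 0.5 0.2
  endloop
 endfacet
 facet normal -0.460 0.111 -0.881
  outer loop
   vertex 3.1 4.9 0.7
   vertex 3.0 0.5 0.2
   vertex 0.2 3.2 2.0
  endloop
 endfacet
 facet normal -0.073 0.682 0.728
  outer loop
   vertex 3.1 4.9 0.7
   vertex 0.2 3.2 2.0
   vertex 3.3 3.0 2.5
  endloop
 endfacet
 facet normal 0.123 0.689 0.714
  outer loop
   vertex 3.1 4.9 0.7
   vertex 3.3 3.0 2.5
   vertex 4.6 3.7 1.6
  endloop
 endfacet
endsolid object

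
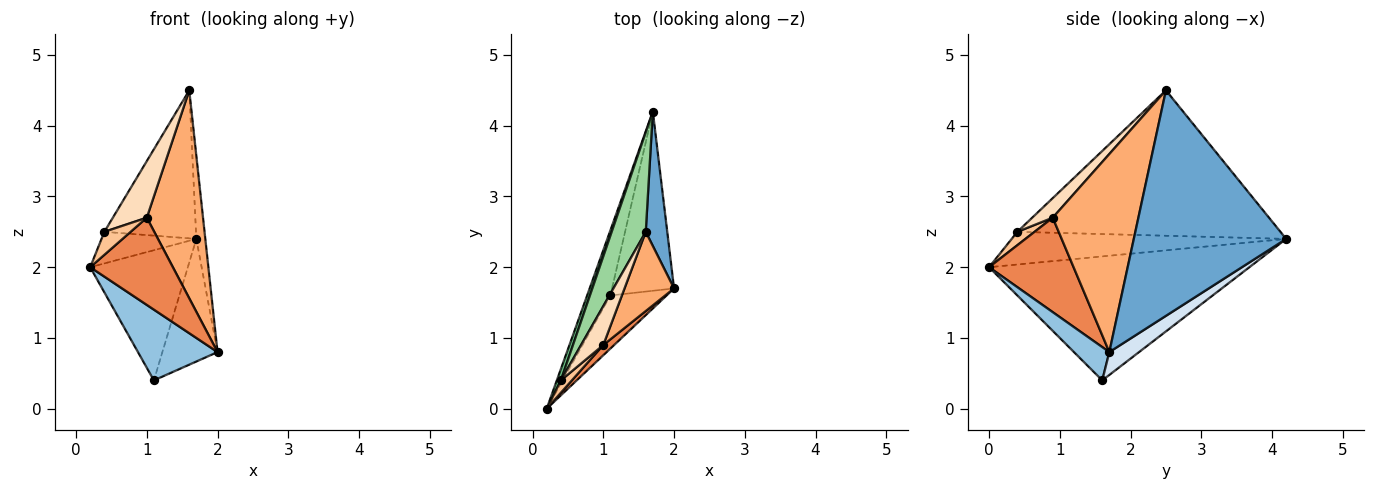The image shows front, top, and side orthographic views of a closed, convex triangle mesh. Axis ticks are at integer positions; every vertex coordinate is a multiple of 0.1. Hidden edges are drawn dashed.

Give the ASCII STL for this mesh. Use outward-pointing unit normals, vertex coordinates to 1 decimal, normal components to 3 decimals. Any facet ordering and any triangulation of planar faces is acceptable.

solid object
 facet normal 0.994 0.059 0.095
  outer loop
   vertex 1.6 2.5 4.5
   vertex 2.0 1.7 0.8
   vertex 1.7 4.2 2.4
  endloop
 endfacet
 facet normal 0.335 -0.754 -0.565
  outer loop
   vertex 1.1 1.6 0.4
   vertex 2.0 1.7 0.8
   vertex 0.2 0.0 2.0
  endloop
 endfacet
 facet normal -0.922 0.346 -0.173
  outer loop
   vertex 1.1 1.6 0.4
   vertex 0.2 0.0 2.0
   vertex 1.7 4.2 2.4
  endloop
 endfacet
 facet normal 0.291 0.540 -0.790
  outer loop
   vertex 1.1 1.6 0.4
   vertex 1.7 4.2 2.4
   vertex 2.0 1.7 0.8
  endloop
 endfacet
 facet normal 0.713 -0.697 0.082
  outer loop
   vertex 1.0 0.9 2.7
   vertex 0.2 0.0 2.0
   vertex 2.0 1.7 0.8
  endloop
 endfacet
 facet normal 0.818 -0.537 0.205
  outer loop
   vertex 1.0 0.9 2.7
   vertex 2.0 1.7 0.8
   vertex 1.6 2.5 4.5
  endloop
 endfacet
 facet normal 0.499 -0.763 0.411
  outer loop
   vertex 0.4 0.4 2.5
   vertex 0.2 0.0 2.0
   vertex 1.0 0.9 2.7
  endloop
 endfacet
 facet normal 0.446 -0.738 0.507
  outer loop
   vertex 0.4 0.4 2.5
   vertex 1.0 0.9 2.7
   vertex 1.6 2.5 4.5
  endloop
 endfacet
 facet normal -0.939 0.324 0.116
  outer loop
   vertex 0.4 0.4 2.5
   vertex 1.7 4.2 2.4
   vertex 0.2 0.0 2.0
  endloop
 endfacet
 facet normal -0.922 0.321 0.216
  outer loop
   vertex 0.4 0.4 2.5
   vertex 1.6 2.5 4.5
   vertex 1.7 4.2 2.4
  endloop
 endfacet
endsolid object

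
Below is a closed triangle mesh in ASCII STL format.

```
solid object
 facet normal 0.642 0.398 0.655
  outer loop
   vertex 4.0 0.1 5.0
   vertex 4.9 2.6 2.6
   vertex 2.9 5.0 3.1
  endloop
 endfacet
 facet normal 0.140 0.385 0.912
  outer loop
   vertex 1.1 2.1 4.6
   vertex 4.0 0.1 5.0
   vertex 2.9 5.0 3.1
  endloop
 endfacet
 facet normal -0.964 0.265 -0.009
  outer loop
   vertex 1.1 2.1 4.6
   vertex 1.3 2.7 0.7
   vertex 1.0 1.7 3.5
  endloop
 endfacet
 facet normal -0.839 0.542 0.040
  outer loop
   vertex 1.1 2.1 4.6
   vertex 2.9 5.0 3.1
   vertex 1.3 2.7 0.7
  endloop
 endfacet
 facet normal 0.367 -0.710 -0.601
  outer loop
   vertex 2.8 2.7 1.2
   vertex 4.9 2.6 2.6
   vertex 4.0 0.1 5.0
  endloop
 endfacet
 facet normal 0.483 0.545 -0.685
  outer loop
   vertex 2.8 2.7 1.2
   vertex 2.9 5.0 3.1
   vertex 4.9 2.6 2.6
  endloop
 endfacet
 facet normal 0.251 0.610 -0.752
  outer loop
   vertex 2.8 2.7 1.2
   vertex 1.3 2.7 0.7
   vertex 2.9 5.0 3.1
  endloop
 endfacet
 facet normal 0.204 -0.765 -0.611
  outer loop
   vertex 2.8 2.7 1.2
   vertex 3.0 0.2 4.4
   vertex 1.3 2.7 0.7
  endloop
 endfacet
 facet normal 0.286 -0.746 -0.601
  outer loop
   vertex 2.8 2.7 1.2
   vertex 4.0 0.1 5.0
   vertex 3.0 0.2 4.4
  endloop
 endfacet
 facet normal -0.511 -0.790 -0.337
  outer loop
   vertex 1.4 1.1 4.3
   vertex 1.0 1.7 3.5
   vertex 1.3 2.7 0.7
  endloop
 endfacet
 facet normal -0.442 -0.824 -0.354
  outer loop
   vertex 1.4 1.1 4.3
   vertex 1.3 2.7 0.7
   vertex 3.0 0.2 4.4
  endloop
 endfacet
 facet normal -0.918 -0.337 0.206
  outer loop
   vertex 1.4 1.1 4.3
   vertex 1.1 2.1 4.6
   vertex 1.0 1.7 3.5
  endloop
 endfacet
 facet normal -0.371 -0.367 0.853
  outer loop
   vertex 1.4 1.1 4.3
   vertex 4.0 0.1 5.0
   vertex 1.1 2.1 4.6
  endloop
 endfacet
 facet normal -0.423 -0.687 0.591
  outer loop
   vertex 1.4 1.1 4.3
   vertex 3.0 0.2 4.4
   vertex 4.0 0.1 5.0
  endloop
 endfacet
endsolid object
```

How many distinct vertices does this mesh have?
9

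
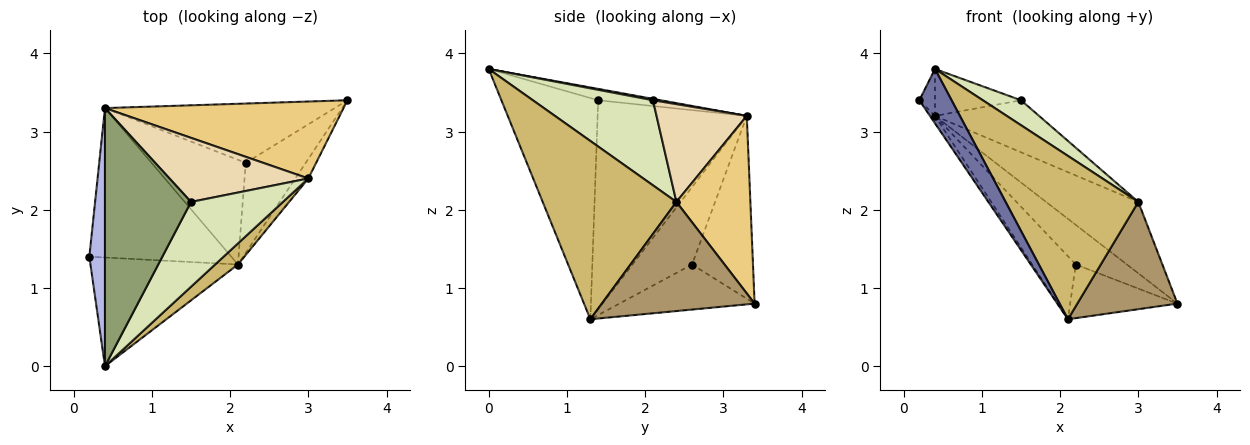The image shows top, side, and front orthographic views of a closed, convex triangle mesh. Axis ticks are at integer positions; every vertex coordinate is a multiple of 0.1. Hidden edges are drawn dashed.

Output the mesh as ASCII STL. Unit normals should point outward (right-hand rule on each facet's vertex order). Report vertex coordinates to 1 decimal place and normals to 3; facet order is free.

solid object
 facet normal -0.802 -0.267 -0.535
  outer loop
   vertex 2.1 1.3 0.6
   vertex 0.4 0.0 3.8
   vertex 0.2 1.4 3.4
  endloop
 endfacet
 facet normal -0.542 0.430 -0.722
  outer loop
   vertex 2.2 2.6 1.3
   vertex 3.5 3.4 0.8
   vertex 2.1 1.3 0.6
  endloop
 endfacet
 facet normal -0.552 0.463 -0.693
  outer loop
   vertex 0.4 3.3 3.2
   vertex 3.5 3.4 0.8
   vertex 2.2 2.6 1.3
  endloop
 endfacet
 facet normal -0.582 0.145 0.800
  outer loop
   vertex 0.4 3.3 3.2
   vertex 0.2 1.4 3.4
   vertex 0.4 0.0 3.8
  endloop
 endfacet
 facet normal 0.016 0.179 0.984
  outer loop
   vertex 0.4 3.3 3.2
   vertex 0.4 0.0 3.8
   vertex 1.5 2.1 3.4
  endloop
 endfacet
 facet normal -0.827 0.028 -0.562
  outer loop
   vertex 0.4 3.3 3.2
   vertex 2.1 1.3 0.6
   vertex 0.2 1.4 3.4
  endloop
 endfacet
 facet normal -0.576 0.422 -0.701
  outer loop
   vertex 0.4 3.3 3.2
   vertex 2.2 2.6 1.3
   vertex 2.1 1.3 0.6
  endloop
 endfacet
 facet normal 0.664 -0.211 0.717
  outer loop
   vertex 3.0 2.4 2.1
   vertex 1.5 2.1 3.4
   vertex 0.4 0.0 3.8
  endloop
 endfacet
 facet normal 0.832 -0.545 -0.099
  outer loop
   vertex 3.0 2.4 2.1
   vertex 2.1 1.3 0.6
   vertex 3.5 3.4 0.8
  endloop
 endfacet
 facet normal 0.707 -0.702 0.090
  outer loop
   vertex 3.0 2.4 2.1
   vertex 0.4 0.0 3.8
   vertex 2.1 1.3 0.6
  endloop
 endfacet
 facet normal 0.479 0.597 0.644
  outer loop
   vertex 3.0 2.4 2.1
   vertex 3.5 3.4 0.8
   vertex 0.4 3.3 3.2
  endloop
 endfacet
 facet normal 0.480 0.553 0.681
  outer loop
   vertex 3.0 2.4 2.1
   vertex 0.4 3.3 3.2
   vertex 1.5 2.1 3.4
  endloop
 endfacet
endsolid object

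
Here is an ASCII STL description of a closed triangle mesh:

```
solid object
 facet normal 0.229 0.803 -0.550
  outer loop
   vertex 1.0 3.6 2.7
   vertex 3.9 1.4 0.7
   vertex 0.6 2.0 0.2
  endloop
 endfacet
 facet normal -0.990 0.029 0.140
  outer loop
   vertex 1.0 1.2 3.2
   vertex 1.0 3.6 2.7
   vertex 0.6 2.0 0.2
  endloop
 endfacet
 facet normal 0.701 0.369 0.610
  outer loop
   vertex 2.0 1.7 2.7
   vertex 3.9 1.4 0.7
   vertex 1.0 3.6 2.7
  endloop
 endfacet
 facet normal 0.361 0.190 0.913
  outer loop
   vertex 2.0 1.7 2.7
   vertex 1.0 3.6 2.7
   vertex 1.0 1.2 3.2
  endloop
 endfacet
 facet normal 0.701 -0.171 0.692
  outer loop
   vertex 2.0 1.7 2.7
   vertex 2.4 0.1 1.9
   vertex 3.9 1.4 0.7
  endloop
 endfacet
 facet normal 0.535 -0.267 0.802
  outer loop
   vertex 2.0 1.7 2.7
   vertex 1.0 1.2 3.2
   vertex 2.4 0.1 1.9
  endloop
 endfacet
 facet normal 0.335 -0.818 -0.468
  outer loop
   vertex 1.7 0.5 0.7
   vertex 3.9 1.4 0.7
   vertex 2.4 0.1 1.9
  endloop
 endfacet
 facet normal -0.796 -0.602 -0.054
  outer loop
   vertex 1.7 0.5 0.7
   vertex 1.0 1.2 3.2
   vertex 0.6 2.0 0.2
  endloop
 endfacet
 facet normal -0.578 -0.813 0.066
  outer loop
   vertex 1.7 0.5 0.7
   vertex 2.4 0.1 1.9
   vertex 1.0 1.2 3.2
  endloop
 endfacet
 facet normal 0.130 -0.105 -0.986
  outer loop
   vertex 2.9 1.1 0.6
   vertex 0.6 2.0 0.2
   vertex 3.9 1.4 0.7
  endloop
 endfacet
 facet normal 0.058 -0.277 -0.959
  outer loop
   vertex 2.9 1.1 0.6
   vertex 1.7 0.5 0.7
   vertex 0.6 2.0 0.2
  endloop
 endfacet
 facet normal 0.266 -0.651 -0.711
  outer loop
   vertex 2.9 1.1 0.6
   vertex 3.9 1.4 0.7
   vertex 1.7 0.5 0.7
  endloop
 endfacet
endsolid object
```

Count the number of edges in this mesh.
18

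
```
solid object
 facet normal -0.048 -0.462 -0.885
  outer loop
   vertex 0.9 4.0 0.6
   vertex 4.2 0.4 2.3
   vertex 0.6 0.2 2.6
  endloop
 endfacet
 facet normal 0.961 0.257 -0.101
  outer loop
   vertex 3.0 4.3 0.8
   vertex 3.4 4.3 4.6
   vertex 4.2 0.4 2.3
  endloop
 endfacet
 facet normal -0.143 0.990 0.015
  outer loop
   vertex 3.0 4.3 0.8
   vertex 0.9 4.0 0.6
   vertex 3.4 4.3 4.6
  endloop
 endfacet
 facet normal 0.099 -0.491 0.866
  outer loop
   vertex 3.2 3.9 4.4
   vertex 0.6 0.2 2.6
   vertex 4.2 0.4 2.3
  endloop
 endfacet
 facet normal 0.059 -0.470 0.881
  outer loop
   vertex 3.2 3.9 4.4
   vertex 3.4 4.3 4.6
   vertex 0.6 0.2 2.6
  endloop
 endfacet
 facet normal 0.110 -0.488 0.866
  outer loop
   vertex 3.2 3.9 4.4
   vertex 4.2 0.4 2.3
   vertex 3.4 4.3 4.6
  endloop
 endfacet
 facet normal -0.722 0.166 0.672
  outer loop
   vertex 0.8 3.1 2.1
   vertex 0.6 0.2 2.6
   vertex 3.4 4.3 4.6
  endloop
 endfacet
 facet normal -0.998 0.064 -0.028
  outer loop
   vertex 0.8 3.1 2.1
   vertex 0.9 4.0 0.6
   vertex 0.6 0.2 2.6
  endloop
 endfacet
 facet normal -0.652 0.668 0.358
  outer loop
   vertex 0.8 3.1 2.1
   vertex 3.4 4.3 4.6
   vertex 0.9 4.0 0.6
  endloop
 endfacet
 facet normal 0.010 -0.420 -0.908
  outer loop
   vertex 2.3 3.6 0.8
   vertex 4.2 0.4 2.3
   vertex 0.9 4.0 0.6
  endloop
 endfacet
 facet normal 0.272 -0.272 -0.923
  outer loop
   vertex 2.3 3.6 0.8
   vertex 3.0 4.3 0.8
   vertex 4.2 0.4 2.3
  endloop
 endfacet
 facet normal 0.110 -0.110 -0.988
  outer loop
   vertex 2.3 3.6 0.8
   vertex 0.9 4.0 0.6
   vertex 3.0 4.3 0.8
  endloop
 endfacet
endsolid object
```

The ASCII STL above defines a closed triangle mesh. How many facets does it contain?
12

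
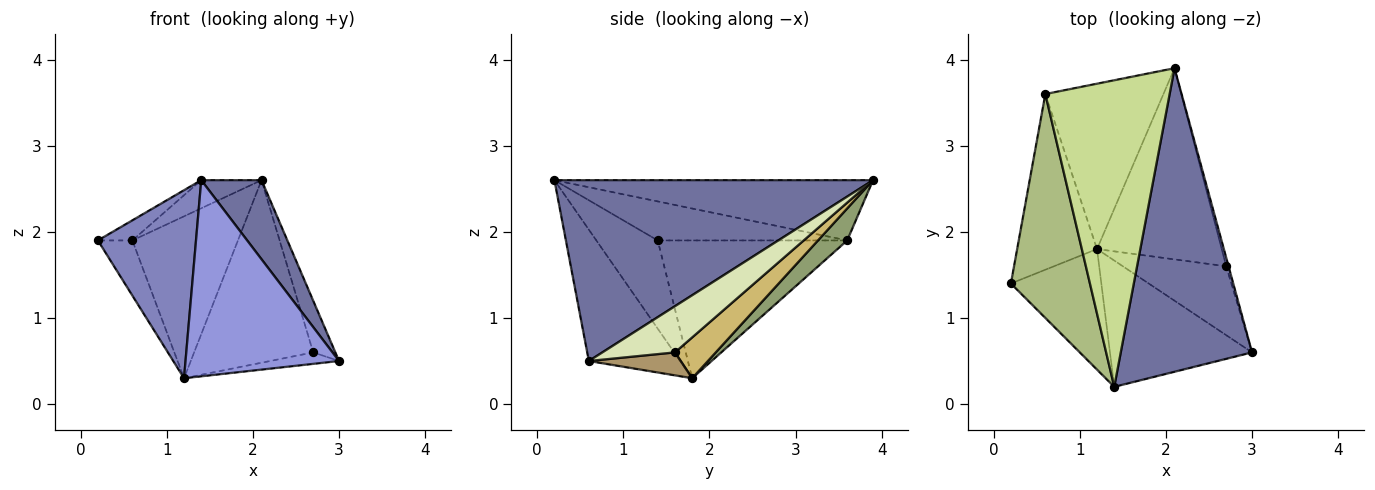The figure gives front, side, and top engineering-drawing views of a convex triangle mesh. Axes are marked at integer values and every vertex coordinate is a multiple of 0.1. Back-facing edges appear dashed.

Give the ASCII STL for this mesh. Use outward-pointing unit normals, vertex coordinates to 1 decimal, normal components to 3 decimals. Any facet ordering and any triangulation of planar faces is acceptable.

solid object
 facet normal 0.800 -0.151 0.581
  outer loop
   vertex 1.4 0.2 2.6
   vertex 3.0 0.6 0.5
   vertex 2.1 3.9 2.6
  endloop
 endfacet
 facet normal -0.466 -0.745 -0.478
  outer loop
   vertex 1.2 1.8 0.3
   vertex 1.4 0.2 2.6
   vertex 0.2 1.4 1.9
  endloop
 endfacet
 facet normal -0.447 -0.752 -0.484
  outer loop
   vertex 1.2 1.8 0.3
   vertex 3.0 0.6 0.5
   vertex 1.4 0.2 2.6
  endloop
 endfacet
 facet normal -0.855 0.155 -0.495
  outer loop
   vertex 0.6 3.6 1.9
   vertex 1.2 1.8 0.3
   vertex 0.2 1.4 1.9
  endloop
 endfacet
 facet normal 0.190 0.687 -0.701
  outer loop
   vertex 0.6 3.6 1.9
   vertex 2.1 3.9 2.6
   vertex 1.2 1.8 0.3
  endloop
 endfacet
 facet normal -0.441 0.080 0.894
  outer loop
   vertex 0.6 3.6 1.9
   vertex 0.2 1.4 1.9
   vertex 1.4 0.2 2.6
  endloop
 endfacet
 facet normal -0.435 0.082 0.897
  outer loop
   vertex 0.6 3.6 1.9
   vertex 1.4 0.2 2.6
   vertex 2.1 3.9 2.6
  endloop
 endfacet
 facet normal 0.955 0.291 -0.049
  outer loop
   vertex 2.7 1.6 0.6
   vertex 2.1 3.9 2.6
   vertex 3.0 0.6 0.5
  endloop
 endfacet
 facet normal 0.214 0.161 -0.964
  outer loop
   vertex 2.7 1.6 0.6
   vertex 3.0 0.6 0.5
   vertex 1.2 1.8 0.3
  endloop
 endfacet
 facet normal 0.230 0.672 -0.704
  outer loop
   vertex 2.7 1.6 0.6
   vertex 1.2 1.8 0.3
   vertex 2.1 3.9 2.6
  endloop
 endfacet
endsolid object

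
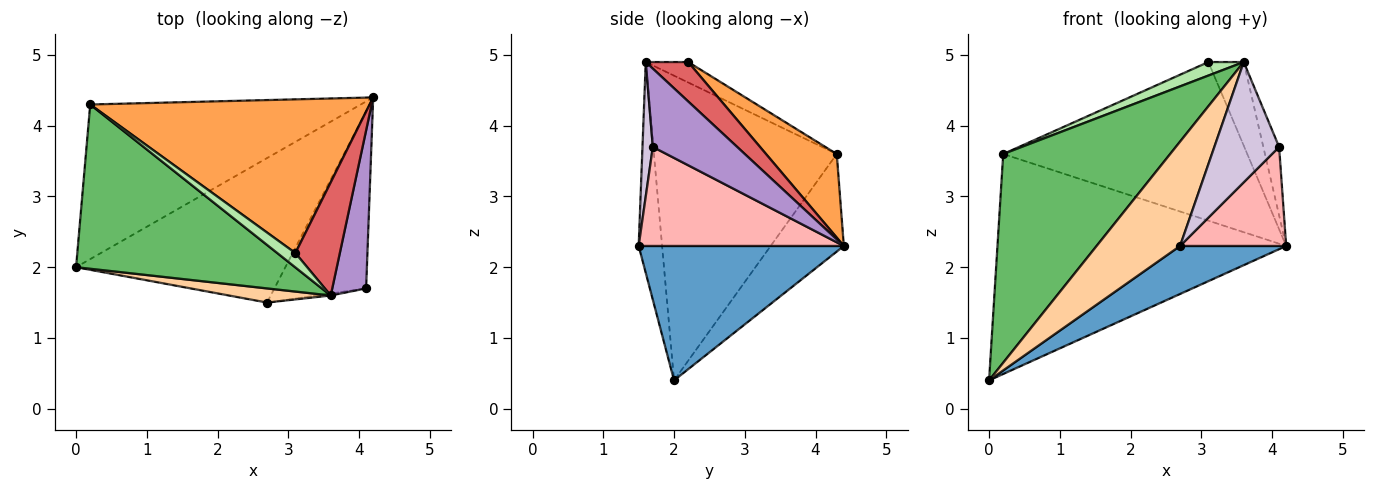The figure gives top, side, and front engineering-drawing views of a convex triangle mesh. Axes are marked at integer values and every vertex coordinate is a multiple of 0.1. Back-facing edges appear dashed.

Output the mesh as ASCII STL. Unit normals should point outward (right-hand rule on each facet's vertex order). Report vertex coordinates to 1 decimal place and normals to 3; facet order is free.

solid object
 facet normal 0.520 -0.269 -0.810
  outer loop
   vertex 2.7 1.5 2.3
   vertex 0.0 2.0 0.4
   vertex 4.2 4.4 2.3
  endloop
 endfacet
 facet normal -0.203 0.801 -0.563
  outer loop
   vertex 0.2 4.3 3.6
   vertex 4.2 4.4 2.3
   vertex 0.0 2.0 0.4
  endloop
 endfacet
 facet normal 0.204 0.703 0.681
  outer loop
   vertex 0.2 4.3 3.6
   vertex 3.1 2.2 4.9
   vertex 4.2 4.4 2.3
  endloop
 endfacet
 facet normal -0.268 -0.955 0.129
  outer loop
   vertex 3.6 1.6 4.9
   vertex 0.0 2.0 0.4
   vertex 2.7 1.5 2.3
  endloop
 endfacet
 facet normal -0.652 -0.596 0.469
  outer loop
   vertex 3.6 1.6 4.9
   vertex 0.2 4.3 3.6
   vertex 0.0 2.0 0.4
  endloop
 endfacet
 facet normal -0.635 -0.529 0.562
  outer loop
   vertex 3.6 1.6 4.9
   vertex 3.1 2.2 4.9
   vertex 0.2 4.3 3.6
  endloop
 endfacet
 facet normal 0.581 0.484 0.655
  outer loop
   vertex 3.6 1.6 4.9
   vertex 4.2 4.4 2.3
   vertex 3.1 2.2 4.9
  endloop
 endfacet
 facet normal 0.686 -0.355 -0.635
  outer loop
   vertex 4.1 1.7 3.7
   vertex 2.7 1.5 2.3
   vertex 4.2 4.4 2.3
  endloop
 endfacet
 facet normal 0.905 0.169 0.391
  outer loop
   vertex 4.1 1.7 3.7
   vertex 4.2 4.4 2.3
   vertex 3.6 1.6 4.9
  endloop
 endfacet
 facet normal 0.158 -0.987 -0.017
  outer loop
   vertex 4.1 1.7 3.7
   vertex 3.6 1.6 4.9
   vertex 2.7 1.5 2.3
  endloop
 endfacet
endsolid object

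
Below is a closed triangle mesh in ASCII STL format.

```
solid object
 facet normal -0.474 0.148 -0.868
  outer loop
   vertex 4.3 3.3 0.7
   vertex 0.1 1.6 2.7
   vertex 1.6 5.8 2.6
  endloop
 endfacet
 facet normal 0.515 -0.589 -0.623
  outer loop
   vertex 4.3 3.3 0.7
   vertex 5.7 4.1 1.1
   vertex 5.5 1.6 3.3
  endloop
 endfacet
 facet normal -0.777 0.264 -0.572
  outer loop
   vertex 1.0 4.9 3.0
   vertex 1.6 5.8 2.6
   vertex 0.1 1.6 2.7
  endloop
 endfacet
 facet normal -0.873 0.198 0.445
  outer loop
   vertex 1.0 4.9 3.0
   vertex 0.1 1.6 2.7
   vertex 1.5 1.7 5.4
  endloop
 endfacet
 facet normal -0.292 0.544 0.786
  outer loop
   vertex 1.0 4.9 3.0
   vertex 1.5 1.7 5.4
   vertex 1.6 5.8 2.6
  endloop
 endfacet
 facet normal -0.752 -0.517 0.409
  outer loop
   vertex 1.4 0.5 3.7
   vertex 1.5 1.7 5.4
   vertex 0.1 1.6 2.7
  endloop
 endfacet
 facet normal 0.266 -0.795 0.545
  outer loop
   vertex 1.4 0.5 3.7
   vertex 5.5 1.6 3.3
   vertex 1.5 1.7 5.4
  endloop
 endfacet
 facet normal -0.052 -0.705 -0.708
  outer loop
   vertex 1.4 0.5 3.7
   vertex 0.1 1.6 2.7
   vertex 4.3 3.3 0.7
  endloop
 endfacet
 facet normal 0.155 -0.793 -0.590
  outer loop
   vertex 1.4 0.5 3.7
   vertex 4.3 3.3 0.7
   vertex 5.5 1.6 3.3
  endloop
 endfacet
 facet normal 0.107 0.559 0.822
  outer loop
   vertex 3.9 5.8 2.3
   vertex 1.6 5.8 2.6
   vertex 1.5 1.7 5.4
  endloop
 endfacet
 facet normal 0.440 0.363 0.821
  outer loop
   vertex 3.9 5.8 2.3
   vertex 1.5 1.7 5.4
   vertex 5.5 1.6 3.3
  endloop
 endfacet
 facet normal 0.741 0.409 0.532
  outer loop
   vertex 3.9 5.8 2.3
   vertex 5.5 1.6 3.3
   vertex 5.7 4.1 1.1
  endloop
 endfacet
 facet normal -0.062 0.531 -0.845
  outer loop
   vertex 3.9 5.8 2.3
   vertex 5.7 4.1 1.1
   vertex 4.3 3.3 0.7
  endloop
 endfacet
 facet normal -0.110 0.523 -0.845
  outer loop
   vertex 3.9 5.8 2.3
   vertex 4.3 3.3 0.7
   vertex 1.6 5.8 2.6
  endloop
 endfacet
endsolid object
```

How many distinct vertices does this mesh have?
9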